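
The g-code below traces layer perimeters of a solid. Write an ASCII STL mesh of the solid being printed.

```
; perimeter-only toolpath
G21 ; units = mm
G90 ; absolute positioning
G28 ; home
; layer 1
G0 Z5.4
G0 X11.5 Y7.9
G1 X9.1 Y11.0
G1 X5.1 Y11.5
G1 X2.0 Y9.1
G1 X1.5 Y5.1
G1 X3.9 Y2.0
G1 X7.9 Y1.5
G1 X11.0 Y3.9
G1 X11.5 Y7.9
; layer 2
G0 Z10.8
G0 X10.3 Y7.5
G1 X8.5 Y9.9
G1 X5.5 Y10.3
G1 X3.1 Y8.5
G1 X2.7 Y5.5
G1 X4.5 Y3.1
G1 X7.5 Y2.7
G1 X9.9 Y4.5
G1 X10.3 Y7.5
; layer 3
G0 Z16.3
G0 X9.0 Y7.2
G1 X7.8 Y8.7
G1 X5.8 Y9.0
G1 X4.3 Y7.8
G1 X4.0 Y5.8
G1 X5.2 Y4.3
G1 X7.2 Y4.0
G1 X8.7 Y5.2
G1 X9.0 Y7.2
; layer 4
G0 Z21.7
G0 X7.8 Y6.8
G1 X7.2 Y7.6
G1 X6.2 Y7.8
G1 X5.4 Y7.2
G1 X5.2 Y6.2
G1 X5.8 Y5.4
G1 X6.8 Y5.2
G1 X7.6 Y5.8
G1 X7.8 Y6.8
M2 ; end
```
solid part
  facet normal 0.0000 0.0000 -1.0000
    outer loop
      vertex 4.8 12.8 0.0
      vertex 9.8 12.1 0.0
      vertex 12.8 8.2 0.0
    endloop
  endfacet
  facet normal 0.0000 0.0000 -1.0000
    outer loop
      vertex 0.9 9.8 0.0
      vertex 4.8 12.8 0.0
      vertex 12.8 8.2 0.0
    endloop
  endfacet
  facet normal 0.0000 0.0000 -1.0000
    outer loop
      vertex 0.2 4.8 0.0
      vertex 0.9 9.8 0.0
      vertex 12.8 8.2 0.0
    endloop
  endfacet
  facet normal 0.0000 0.0000 -1.0000
    outer loop
      vertex 3.2 0.9 0.0
      vertex 0.2 4.8 0.0
      vertex 12.8 8.2 0.0
    endloop
  endfacet
  facet normal 0.0000 0.0000 -1.0000
    outer loop
      vertex 8.2 0.2 0.0
      vertex 3.2 0.9 0.0
      vertex 12.8 8.2 0.0
    endloop
  endfacet
  facet normal 0.0000 0.0000 -1.0000
    outer loop
      vertex 12.1 3.2 0.0
      vertex 8.2 0.2 0.0
      vertex 12.8 8.2 0.0
    endloop
  endfacet
  facet normal 0.7737 0.5952 0.2172
    outer loop
      vertex 12.8 8.2 0.0
      vertex 9.8 12.1 0.0
      vertex 6.5 6.5 27.1
    endloop
  endfacet
  facet normal 0.1354 0.9669 0.2163
    outer loop
      vertex 9.8 12.1 0.0
      vertex 4.8 12.8 0.0
      vertex 6.5 6.5 27.1
    endloop
  endfacet
  facet normal -0.5952 0.7737 0.2172
    outer loop
      vertex 4.8 12.8 0.0
      vertex 0.9 9.8 0.0
      vertex 6.5 6.5 27.1
    endloop
  endfacet
  facet normal -0.9669 0.1354 0.2163
    outer loop
      vertex 0.9 9.8 0.0
      vertex 0.2 4.8 0.0
      vertex 6.5 6.5 27.1
    endloop
  endfacet
  facet normal -0.7737 -0.5952 0.2172
    outer loop
      vertex 0.2 4.8 0.0
      vertex 3.2 0.9 0.0
      vertex 6.5 6.5 27.1
    endloop
  endfacet
  facet normal -0.1354 -0.9669 0.2163
    outer loop
      vertex 3.2 0.9 0.0
      vertex 8.2 0.2 0.0
      vertex 6.5 6.5 27.1
    endloop
  endfacet
  facet normal 0.5952 -0.7737 0.2172
    outer loop
      vertex 8.2 0.2 0.0
      vertex 12.1 3.2 0.0
      vertex 6.5 6.5 27.1
    endloop
  endfacet
  facet normal 0.9669 -0.1354 0.2163
    outer loop
      vertex 12.1 3.2 0.0
      vertex 12.8 8.2 0.0
      vertex 6.5 6.5 27.1
    endloop
  endfacet
endsolid part

The G0 Z moves step by Δz≈5.4 mm. The G1 loops shrink linearly with z, so the solid tapers from its base footprint up to z≈27.1. Closing with a flat bottom cap and the tapered top and triangulating gives 14 facets — a regular 8-sided pyramid, base circumscribed radius ≈ 6.5 mm, apex at z ≈ 27.1 mm.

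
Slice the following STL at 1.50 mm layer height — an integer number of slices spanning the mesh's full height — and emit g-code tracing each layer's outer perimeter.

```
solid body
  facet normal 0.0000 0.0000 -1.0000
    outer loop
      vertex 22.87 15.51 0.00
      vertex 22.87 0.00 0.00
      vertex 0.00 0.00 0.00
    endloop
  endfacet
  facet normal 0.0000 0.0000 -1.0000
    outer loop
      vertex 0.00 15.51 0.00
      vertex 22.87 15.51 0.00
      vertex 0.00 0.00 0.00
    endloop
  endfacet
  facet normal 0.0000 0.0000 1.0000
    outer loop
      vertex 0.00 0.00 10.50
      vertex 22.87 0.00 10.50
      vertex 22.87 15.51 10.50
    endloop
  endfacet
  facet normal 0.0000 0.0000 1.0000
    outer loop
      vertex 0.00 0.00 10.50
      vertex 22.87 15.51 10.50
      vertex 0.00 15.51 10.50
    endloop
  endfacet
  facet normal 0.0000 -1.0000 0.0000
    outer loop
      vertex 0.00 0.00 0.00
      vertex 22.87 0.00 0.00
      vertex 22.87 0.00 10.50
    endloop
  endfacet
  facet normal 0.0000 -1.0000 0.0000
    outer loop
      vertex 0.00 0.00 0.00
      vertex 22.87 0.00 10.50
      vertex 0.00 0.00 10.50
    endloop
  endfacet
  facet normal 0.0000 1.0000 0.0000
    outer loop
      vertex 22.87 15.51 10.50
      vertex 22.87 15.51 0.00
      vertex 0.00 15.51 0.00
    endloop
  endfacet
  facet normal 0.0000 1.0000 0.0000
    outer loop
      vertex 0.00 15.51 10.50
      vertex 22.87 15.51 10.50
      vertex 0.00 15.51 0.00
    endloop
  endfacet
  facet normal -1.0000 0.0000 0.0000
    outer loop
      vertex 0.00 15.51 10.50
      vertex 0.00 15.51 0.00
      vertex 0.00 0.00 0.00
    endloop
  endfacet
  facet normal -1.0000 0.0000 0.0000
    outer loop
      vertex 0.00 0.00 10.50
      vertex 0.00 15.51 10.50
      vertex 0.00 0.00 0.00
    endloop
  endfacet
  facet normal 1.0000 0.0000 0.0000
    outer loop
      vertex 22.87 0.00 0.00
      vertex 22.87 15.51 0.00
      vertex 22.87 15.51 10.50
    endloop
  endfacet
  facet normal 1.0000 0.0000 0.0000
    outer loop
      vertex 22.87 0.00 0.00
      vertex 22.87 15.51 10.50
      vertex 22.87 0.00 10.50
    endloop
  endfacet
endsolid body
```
; perimeter-only toolpath
G21 ; units = mm
G90 ; absolute positioning
G28 ; home
; layer 1
G0 Z1.50
G0 X0.00 Y0.00
G1 X22.87 Y0.00
G1 X22.87 Y15.51
G1 X0.00 Y15.51
G1 X0.00 Y0.00
; layer 2
G0 Z3.00
G0 X0.00 Y0.00
G1 X22.87 Y0.00
G1 X22.87 Y15.51
G1 X0.00 Y15.51
G1 X0.00 Y0.00
; layer 3
G0 Z4.50
G0 X0.00 Y0.00
G1 X22.87 Y0.00
G1 X22.87 Y15.51
G1 X0.00 Y15.51
G1 X0.00 Y0.00
; layer 4
G0 Z6.00
G0 X0.00 Y0.00
G1 X22.87 Y0.00
G1 X22.87 Y15.51
G1 X0.00 Y15.51
G1 X0.00 Y0.00
; layer 5
G0 Z7.50
G0 X0.00 Y0.00
G1 X22.87 Y0.00
G1 X22.87 Y15.51
G1 X0.00 Y15.51
G1 X0.00 Y0.00
; layer 6
G0 Z9.00
G0 X0.00 Y0.00
G1 X22.87 Y0.00
G1 X22.87 Y15.51
G1 X0.00 Y15.51
G1 X0.00 Y0.00
; layer 7
G0 Z10.50
G0 X0.00 Y0.00
G1 X22.87 Y0.00
G1 X22.87 Y15.51
G1 X0.00 Y15.51
G1 X0.00 Y0.00
M2 ; end

The solid is a rectangular box, roughly 22.9 × 15.5 mm footprint and 10.5 mm tall. Slicing at Δz = 1.50 mm — 7 equal slices spanning the solid's height, so layer i sits at z = i·h/7 — gives 7 non-empty perimeters. Each is a 4-segment closed polygon; G0 lifts to the layer z and rapids to the start vertex, then G1 traces the edges.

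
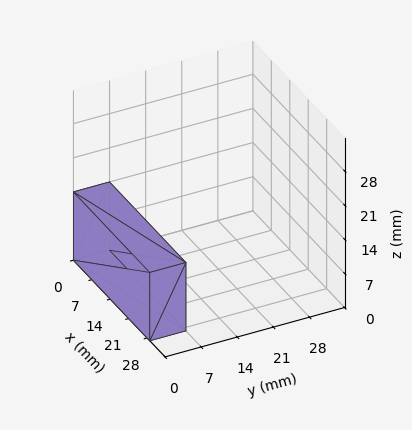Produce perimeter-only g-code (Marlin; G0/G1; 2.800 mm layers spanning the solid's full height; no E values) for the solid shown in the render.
Reading the render: the shape is a rectangular box, roughly 29 × 7 mm footprint and 14 mm tall (dimensions read to the nearest mm from the axis ticks). For the g-code, the solid's height is divided into equal slices at the stated Δz and each level perimeter traced with G1 moves after a G0 lift.

; perimeter-only toolpath
G21 ; units = mm
G90 ; absolute positioning
G28 ; home
; layer 1
G0 Z2.800
G0 X0.000 Y0.000
G1 X29.000 Y0.000
G1 X29.000 Y7.000
G1 X0.000 Y7.000
G1 X0.000 Y0.000
; layer 2
G0 Z5.600
G0 X0.000 Y0.000
G1 X29.000 Y0.000
G1 X29.000 Y7.000
G1 X0.000 Y7.000
G1 X0.000 Y0.000
; layer 3
G0 Z8.400
G0 X0.000 Y0.000
G1 X29.000 Y0.000
G1 X29.000 Y7.000
G1 X0.000 Y7.000
G1 X0.000 Y0.000
; layer 4
G0 Z11.200
G0 X0.000 Y0.000
G1 X29.000 Y0.000
G1 X29.000 Y7.000
G1 X0.000 Y7.000
G1 X0.000 Y0.000
; layer 5
G0 Z14.000
G0 X0.000 Y0.000
G1 X29.000 Y0.000
G1 X29.000 Y7.000
G1 X0.000 Y7.000
G1 X0.000 Y0.000
M2 ; end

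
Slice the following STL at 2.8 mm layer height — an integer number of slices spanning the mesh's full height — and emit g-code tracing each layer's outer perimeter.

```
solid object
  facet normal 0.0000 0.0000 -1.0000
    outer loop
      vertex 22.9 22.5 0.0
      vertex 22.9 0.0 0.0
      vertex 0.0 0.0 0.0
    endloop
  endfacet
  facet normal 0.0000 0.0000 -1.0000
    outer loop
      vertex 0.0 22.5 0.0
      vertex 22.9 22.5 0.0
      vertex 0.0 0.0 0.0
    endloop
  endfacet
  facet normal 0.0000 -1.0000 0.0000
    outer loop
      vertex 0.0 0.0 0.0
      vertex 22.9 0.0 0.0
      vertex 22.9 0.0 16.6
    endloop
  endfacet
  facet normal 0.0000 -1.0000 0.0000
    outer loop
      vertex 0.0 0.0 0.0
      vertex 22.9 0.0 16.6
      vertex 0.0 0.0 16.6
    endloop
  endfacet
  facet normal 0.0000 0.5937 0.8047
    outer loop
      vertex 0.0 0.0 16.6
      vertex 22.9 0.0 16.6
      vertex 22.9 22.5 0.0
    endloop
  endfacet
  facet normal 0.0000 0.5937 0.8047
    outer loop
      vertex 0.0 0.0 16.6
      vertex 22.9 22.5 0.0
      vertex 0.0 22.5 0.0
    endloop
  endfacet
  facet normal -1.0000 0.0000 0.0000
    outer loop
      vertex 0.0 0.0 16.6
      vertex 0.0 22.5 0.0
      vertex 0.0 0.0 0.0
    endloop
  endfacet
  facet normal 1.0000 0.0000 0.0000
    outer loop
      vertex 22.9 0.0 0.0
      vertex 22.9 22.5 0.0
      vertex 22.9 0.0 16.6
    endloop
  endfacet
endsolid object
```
; perimeter-only toolpath
G21 ; units = mm
G90 ; absolute positioning
G28 ; home
; layer 1
G0 Z2.8
G0 X0.0 Y0.0
G1 X22.9 Y0.0
G1 X22.9 Y18.8
G1 X0.0 Y18.8
G1 X0.0 Y0.0
; layer 2
G0 Z5.5
G0 X0.0 Y0.0
G1 X22.9 Y0.0
G1 X22.9 Y15.0
G1 X0.0 Y15.0
G1 X0.0 Y0.0
; layer 3
G0 Z8.3
G0 X0.0 Y0.0
G1 X22.9 Y0.0
G1 X22.9 Y11.2
G1 X0.0 Y11.2
G1 X0.0 Y0.0
; layer 4
G0 Z11.1
G0 X0.0 Y0.0
G1 X22.9 Y0.0
G1 X22.9 Y7.5
G1 X0.0 Y7.5
G1 X0.0 Y0.0
; layer 5
G0 Z13.8
G0 X0.0 Y0.0
G1 X22.9 Y0.0
G1 X22.9 Y3.7
G1 X0.0 Y3.7
G1 X0.0 Y0.0
M2 ; end

The solid is a wedge (ramp): 22.9 × 22.5 mm base, rising to 16.6 mm along the y=0 edge and sloping linearly to z=0 at y=22.5. Slicing at Δz = 2.8 mm — 6 equal slices spanning the solid's height, so layer i sits at z = i·h/6 — gives 5 non-empty perimeters. Each is a 4-segment closed polygon; G0 lifts to the layer z and rapids to the start vertex, then G1 traces the edges. The cross-section shrinks linearly with z (the slice at the apex is degenerate and omitted).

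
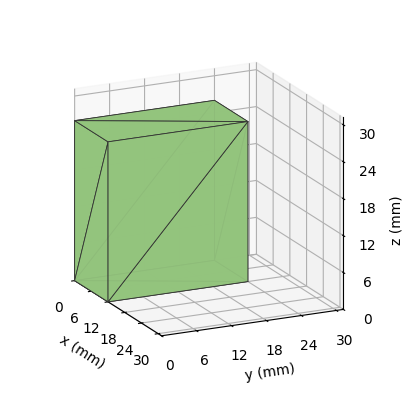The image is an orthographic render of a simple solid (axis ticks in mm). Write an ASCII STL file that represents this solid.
Reading the render: the shape is a rectangular box, roughly 12 × 24 mm footprint and 26 mm tall (dimensions read to the nearest mm from the axis ticks). For the STL, each face is triangulated and given an outward normal.

solid part
  facet normal 0.0000 0.0000 -1.0000
    outer loop
      vertex 12.000 24.000 0.000
      vertex 12.000 0.000 0.000
      vertex 0.000 0.000 0.000
    endloop
  endfacet
  facet normal 0.0000 0.0000 -1.0000
    outer loop
      vertex 0.000 24.000 0.000
      vertex 12.000 24.000 0.000
      vertex 0.000 0.000 0.000
    endloop
  endfacet
  facet normal 0.0000 0.0000 1.0000
    outer loop
      vertex 0.000 0.000 26.000
      vertex 12.000 0.000 26.000
      vertex 12.000 24.000 26.000
    endloop
  endfacet
  facet normal 0.0000 0.0000 1.0000
    outer loop
      vertex 0.000 0.000 26.000
      vertex 12.000 24.000 26.000
      vertex 0.000 24.000 26.000
    endloop
  endfacet
  facet normal 0.0000 -1.0000 0.0000
    outer loop
      vertex 0.000 0.000 0.000
      vertex 12.000 0.000 0.000
      vertex 12.000 0.000 26.000
    endloop
  endfacet
  facet normal 0.0000 -1.0000 0.0000
    outer loop
      vertex 0.000 0.000 0.000
      vertex 12.000 0.000 26.000
      vertex 0.000 0.000 26.000
    endloop
  endfacet
  facet normal 0.0000 1.0000 0.0000
    outer loop
      vertex 12.000 24.000 26.000
      vertex 12.000 24.000 0.000
      vertex 0.000 24.000 0.000
    endloop
  endfacet
  facet normal 0.0000 1.0000 0.0000
    outer loop
      vertex 0.000 24.000 26.000
      vertex 12.000 24.000 26.000
      vertex 0.000 24.000 0.000
    endloop
  endfacet
  facet normal -1.0000 0.0000 0.0000
    outer loop
      vertex 0.000 24.000 26.000
      vertex 0.000 24.000 0.000
      vertex 0.000 0.000 0.000
    endloop
  endfacet
  facet normal -1.0000 0.0000 0.0000
    outer loop
      vertex 0.000 0.000 26.000
      vertex 0.000 24.000 26.000
      vertex 0.000 0.000 0.000
    endloop
  endfacet
  facet normal 1.0000 0.0000 0.0000
    outer loop
      vertex 12.000 0.000 0.000
      vertex 12.000 24.000 0.000
      vertex 12.000 24.000 26.000
    endloop
  endfacet
  facet normal 1.0000 0.0000 0.0000
    outer loop
      vertex 12.000 0.000 0.000
      vertex 12.000 24.000 26.000
      vertex 12.000 0.000 26.000
    endloop
  endfacet
endsolid part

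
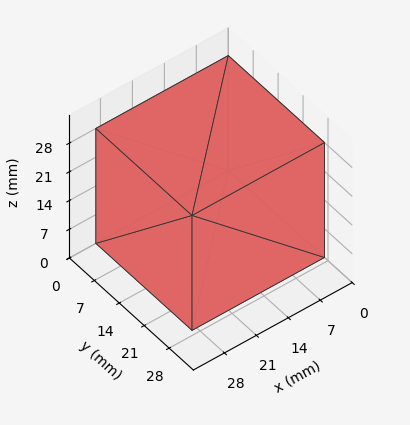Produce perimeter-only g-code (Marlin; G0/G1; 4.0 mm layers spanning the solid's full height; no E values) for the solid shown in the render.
Reading the render: the shape is a rectangular box, roughly 29 × 27 mm footprint and 28 mm tall (dimensions read to the nearest mm from the axis ticks). For the g-code, the solid's height is divided into equal slices at the stated Δz and each level perimeter traced with G1 moves after a G0 lift.

; perimeter-only toolpath
G21 ; units = mm
G90 ; absolute positioning
G28 ; home
; layer 1
G0 Z4.0
G0 X0.0 Y0.0
G1 X29.0 Y0.0
G1 X29.0 Y27.0
G1 X0.0 Y27.0
G1 X0.0 Y0.0
; layer 2
G0 Z8.0
G0 X0.0 Y0.0
G1 X29.0 Y0.0
G1 X29.0 Y27.0
G1 X0.0 Y27.0
G1 X0.0 Y0.0
; layer 3
G0 Z12.0
G0 X0.0 Y0.0
G1 X29.0 Y0.0
G1 X29.0 Y27.0
G1 X0.0 Y27.0
G1 X0.0 Y0.0
; layer 4
G0 Z16.0
G0 X0.0 Y0.0
G1 X29.0 Y0.0
G1 X29.0 Y27.0
G1 X0.0 Y27.0
G1 X0.0 Y0.0
; layer 5
G0 Z20.0
G0 X0.0 Y0.0
G1 X29.0 Y0.0
G1 X29.0 Y27.0
G1 X0.0 Y27.0
G1 X0.0 Y0.0
; layer 6
G0 Z24.0
G0 X0.0 Y0.0
G1 X29.0 Y0.0
G1 X29.0 Y27.0
G1 X0.0 Y27.0
G1 X0.0 Y0.0
; layer 7
G0 Z28.0
G0 X0.0 Y0.0
G1 X29.0 Y0.0
G1 X29.0 Y27.0
G1 X0.0 Y27.0
G1 X0.0 Y0.0
M2 ; end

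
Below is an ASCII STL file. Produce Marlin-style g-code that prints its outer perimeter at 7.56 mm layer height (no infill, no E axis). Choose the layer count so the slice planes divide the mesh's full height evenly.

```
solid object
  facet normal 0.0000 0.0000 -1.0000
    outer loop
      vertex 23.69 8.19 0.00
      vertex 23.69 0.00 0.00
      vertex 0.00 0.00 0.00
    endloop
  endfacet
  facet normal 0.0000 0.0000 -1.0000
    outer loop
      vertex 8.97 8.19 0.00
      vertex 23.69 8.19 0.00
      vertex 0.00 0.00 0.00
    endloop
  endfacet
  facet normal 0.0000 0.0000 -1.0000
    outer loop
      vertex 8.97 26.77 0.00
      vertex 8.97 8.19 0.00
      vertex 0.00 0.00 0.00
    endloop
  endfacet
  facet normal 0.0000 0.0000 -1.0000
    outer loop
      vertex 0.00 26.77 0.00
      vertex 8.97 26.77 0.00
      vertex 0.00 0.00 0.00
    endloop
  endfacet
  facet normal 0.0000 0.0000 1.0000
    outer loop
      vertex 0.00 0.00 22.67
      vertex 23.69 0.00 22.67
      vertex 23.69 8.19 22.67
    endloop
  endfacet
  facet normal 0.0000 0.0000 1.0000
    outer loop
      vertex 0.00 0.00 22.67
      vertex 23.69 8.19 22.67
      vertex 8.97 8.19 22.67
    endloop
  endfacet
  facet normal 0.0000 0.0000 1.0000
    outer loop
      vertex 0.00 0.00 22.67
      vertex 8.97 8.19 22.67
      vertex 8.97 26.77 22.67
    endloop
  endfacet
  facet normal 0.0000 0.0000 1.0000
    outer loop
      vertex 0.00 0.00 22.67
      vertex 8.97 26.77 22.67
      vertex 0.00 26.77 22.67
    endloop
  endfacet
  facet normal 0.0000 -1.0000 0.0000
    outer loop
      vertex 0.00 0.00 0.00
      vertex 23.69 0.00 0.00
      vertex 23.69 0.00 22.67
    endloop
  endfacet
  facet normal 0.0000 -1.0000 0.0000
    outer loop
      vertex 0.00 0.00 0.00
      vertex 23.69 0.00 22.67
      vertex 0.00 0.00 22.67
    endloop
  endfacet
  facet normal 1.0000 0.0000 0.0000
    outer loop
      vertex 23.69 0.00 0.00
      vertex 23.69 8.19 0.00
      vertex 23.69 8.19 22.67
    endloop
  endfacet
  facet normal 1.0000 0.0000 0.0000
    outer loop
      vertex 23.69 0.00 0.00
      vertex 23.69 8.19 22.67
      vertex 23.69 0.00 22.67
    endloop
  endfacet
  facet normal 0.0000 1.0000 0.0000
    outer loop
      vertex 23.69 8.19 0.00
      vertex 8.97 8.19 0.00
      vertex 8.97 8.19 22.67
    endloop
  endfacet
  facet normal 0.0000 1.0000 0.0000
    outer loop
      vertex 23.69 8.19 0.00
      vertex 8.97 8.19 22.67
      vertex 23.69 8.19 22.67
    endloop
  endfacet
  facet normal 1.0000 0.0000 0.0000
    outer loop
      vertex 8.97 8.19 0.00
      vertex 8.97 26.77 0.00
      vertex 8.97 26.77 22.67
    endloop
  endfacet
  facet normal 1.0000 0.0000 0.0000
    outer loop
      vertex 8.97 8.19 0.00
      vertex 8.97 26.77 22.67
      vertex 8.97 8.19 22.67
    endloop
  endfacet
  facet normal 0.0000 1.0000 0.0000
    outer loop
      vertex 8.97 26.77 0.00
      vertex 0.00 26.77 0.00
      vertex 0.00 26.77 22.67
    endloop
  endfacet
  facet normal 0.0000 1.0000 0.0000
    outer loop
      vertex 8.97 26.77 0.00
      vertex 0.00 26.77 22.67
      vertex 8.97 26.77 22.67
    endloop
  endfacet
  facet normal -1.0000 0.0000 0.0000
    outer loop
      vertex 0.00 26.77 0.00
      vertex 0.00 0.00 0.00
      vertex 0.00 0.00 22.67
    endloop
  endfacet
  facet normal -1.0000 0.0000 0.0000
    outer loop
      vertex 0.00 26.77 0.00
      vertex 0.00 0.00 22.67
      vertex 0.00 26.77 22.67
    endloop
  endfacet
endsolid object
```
; perimeter-only toolpath
G21 ; units = mm
G90 ; absolute positioning
G28 ; home
; layer 1
G0 Z7.56
G0 X0.00 Y0.00
G1 X23.69 Y0.00
G1 X23.69 Y8.19
G1 X8.97 Y8.19
G1 X8.97 Y26.77
G1 X0.00 Y26.77
G1 X0.00 Y0.00
; layer 2
G0 Z15.11
G0 X0.00 Y0.00
G1 X23.69 Y0.00
G1 X23.69 Y8.19
G1 X8.97 Y8.19
G1 X8.97 Y26.77
G1 X0.00 Y26.77
G1 X0.00 Y0.00
; layer 3
G0 Z22.67
G0 X0.00 Y0.00
G1 X23.69 Y0.00
G1 X23.69 Y8.19
G1 X8.97 Y8.19
G1 X8.97 Y26.77
G1 X0.00 Y26.77
G1 X0.00 Y0.00
M2 ; end

The solid is an L-shaped prism: outer 23.7 × 26.8 mm, arm thicknesses ≈ 8.19 mm (horizontal) and 8.97 mm (vertical), extruded 22.7 mm in z. Slicing at Δz = 7.56 mm — 3 equal slices spanning the solid's height, so layer i sits at z = i·h/3 — gives 3 non-empty perimeters. Each is a 6-segment closed polygon; G0 lifts to the layer z and rapids to the start vertex, then G1 traces the edges.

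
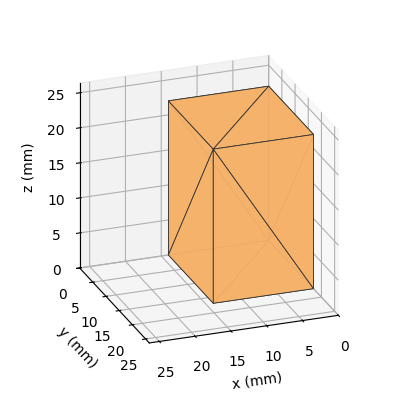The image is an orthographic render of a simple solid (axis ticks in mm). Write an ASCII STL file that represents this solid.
Reading the render: the shape is a rectangular box, roughly 14 × 17 mm footprint and 22 mm tall (dimensions read to the nearest mm from the axis ticks). For the STL, each face is triangulated and given an outward normal.

solid part
  facet normal 0.0000 0.0000 -1.0000
    outer loop
      vertex 14.000 17.000 0.000
      vertex 14.000 0.000 0.000
      vertex 0.000 0.000 0.000
    endloop
  endfacet
  facet normal 0.0000 0.0000 -1.0000
    outer loop
      vertex 0.000 17.000 0.000
      vertex 14.000 17.000 0.000
      vertex 0.000 0.000 0.000
    endloop
  endfacet
  facet normal 0.0000 0.0000 1.0000
    outer loop
      vertex 0.000 0.000 22.000
      vertex 14.000 0.000 22.000
      vertex 14.000 17.000 22.000
    endloop
  endfacet
  facet normal 0.0000 0.0000 1.0000
    outer loop
      vertex 0.000 0.000 22.000
      vertex 14.000 17.000 22.000
      vertex 0.000 17.000 22.000
    endloop
  endfacet
  facet normal 0.0000 -1.0000 0.0000
    outer loop
      vertex 0.000 0.000 0.000
      vertex 14.000 0.000 0.000
      vertex 14.000 0.000 22.000
    endloop
  endfacet
  facet normal 0.0000 -1.0000 0.0000
    outer loop
      vertex 0.000 0.000 0.000
      vertex 14.000 0.000 22.000
      vertex 0.000 0.000 22.000
    endloop
  endfacet
  facet normal 0.0000 1.0000 0.0000
    outer loop
      vertex 14.000 17.000 22.000
      vertex 14.000 17.000 0.000
      vertex 0.000 17.000 0.000
    endloop
  endfacet
  facet normal 0.0000 1.0000 0.0000
    outer loop
      vertex 0.000 17.000 22.000
      vertex 14.000 17.000 22.000
      vertex 0.000 17.000 0.000
    endloop
  endfacet
  facet normal -1.0000 0.0000 0.0000
    outer loop
      vertex 0.000 17.000 22.000
      vertex 0.000 17.000 0.000
      vertex 0.000 0.000 0.000
    endloop
  endfacet
  facet normal -1.0000 0.0000 0.0000
    outer loop
      vertex 0.000 0.000 22.000
      vertex 0.000 17.000 22.000
      vertex 0.000 0.000 0.000
    endloop
  endfacet
  facet normal 1.0000 0.0000 0.0000
    outer loop
      vertex 14.000 0.000 0.000
      vertex 14.000 17.000 0.000
      vertex 14.000 17.000 22.000
    endloop
  endfacet
  facet normal 1.0000 0.0000 0.0000
    outer loop
      vertex 14.000 0.000 0.000
      vertex 14.000 17.000 22.000
      vertex 14.000 0.000 22.000
    endloop
  endfacet
endsolid part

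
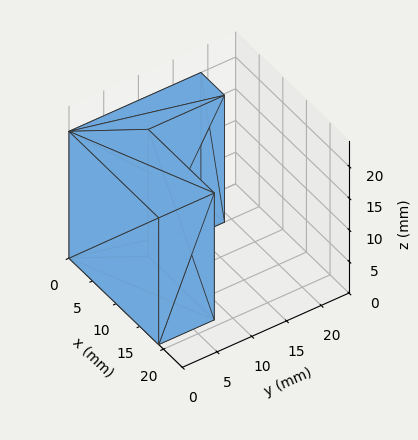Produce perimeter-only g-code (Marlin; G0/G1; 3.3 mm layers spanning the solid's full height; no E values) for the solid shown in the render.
Reading the render: the shape is an L-shaped prism: outer 19 × 19 mm, arm thicknesses ≈ 8 mm (horizontal) and 5 mm (vertical), extruded 20 mm in z (dimensions read to the nearest mm from the axis ticks). For the g-code, the solid's height is divided into equal slices at the stated Δz and each level perimeter traced with G1 moves after a G0 lift.

; perimeter-only toolpath
G21 ; units = mm
G90 ; absolute positioning
G28 ; home
; layer 1
G0 Z3.3
G0 X0.0 Y0.0
G1 X19.0 Y0.0
G1 X19.0 Y8.0
G1 X5.0 Y8.0
G1 X5.0 Y19.0
G1 X0.0 Y19.0
G1 X0.0 Y0.0
; layer 2
G0 Z6.7
G0 X0.0 Y0.0
G1 X19.0 Y0.0
G1 X19.0 Y8.0
G1 X5.0 Y8.0
G1 X5.0 Y19.0
G1 X0.0 Y19.0
G1 X0.0 Y0.0
; layer 3
G0 Z10.0
G0 X0.0 Y0.0
G1 X19.0 Y0.0
G1 X19.0 Y8.0
G1 X5.0 Y8.0
G1 X5.0 Y19.0
G1 X0.0 Y19.0
G1 X0.0 Y0.0
; layer 4
G0 Z13.3
G0 X0.0 Y0.0
G1 X19.0 Y0.0
G1 X19.0 Y8.0
G1 X5.0 Y8.0
G1 X5.0 Y19.0
G1 X0.0 Y19.0
G1 X0.0 Y0.0
; layer 5
G0 Z16.7
G0 X0.0 Y0.0
G1 X19.0 Y0.0
G1 X19.0 Y8.0
G1 X5.0 Y8.0
G1 X5.0 Y19.0
G1 X0.0 Y19.0
G1 X0.0 Y0.0
; layer 6
G0 Z20.0
G0 X0.0 Y0.0
G1 X19.0 Y0.0
G1 X19.0 Y8.0
G1 X5.0 Y8.0
G1 X5.0 Y19.0
G1 X0.0 Y19.0
G1 X0.0 Y0.0
M2 ; end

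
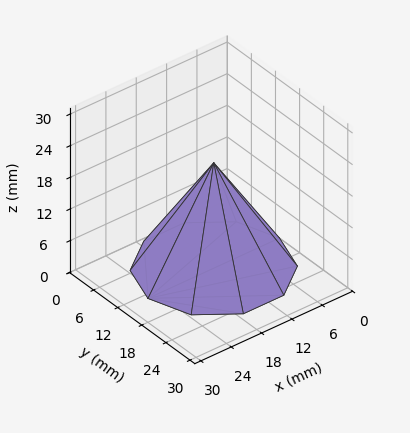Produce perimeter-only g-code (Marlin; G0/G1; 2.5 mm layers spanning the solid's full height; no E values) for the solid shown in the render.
Reading the render: the shape is a regular 10-sided pyramid, base circumscribed radius ≈ 13 mm, apex at z ≈ 20 mm (dimensions read to the nearest mm from the axis ticks). For the g-code, the solid's height is divided into equal slices at the stated Δz and each level perimeter traced with G1 moves after a G0 lift.

; perimeter-only toolpath
G21 ; units = mm
G90 ; absolute positioning
G28 ; home
; layer 1
G0 Z2.5
G0 X24.4 Y13.0
G1 X22.2 Y19.7
G1 X16.5 Y23.8
G1 X9.5 Y23.8
G1 X3.8 Y19.7
G1 X1.6 Y13.0
G1 X3.8 Y6.4
G1 X9.5 Y2.1
G1 X16.5 Y2.1
G1 X22.2 Y6.4
G1 X24.4 Y13.0
; layer 2
G0 Z5.0
G0 X22.8 Y13.0
G1 X20.9 Y18.7
G1 X16.0 Y22.3
G1 X10.0 Y22.3
G1 X5.1 Y18.7
G1 X3.2 Y13.0
G1 X5.1 Y7.3
G1 X10.0 Y3.7
G1 X16.0 Y3.7
G1 X20.9 Y7.3
G1 X22.8 Y13.0
; layer 3
G0 Z7.5
G0 X21.1 Y13.0
G1 X19.6 Y17.8
G1 X15.5 Y20.8
G1 X10.5 Y20.8
G1 X6.4 Y17.8
G1 X4.9 Y13.0
G1 X6.4 Y8.2
G1 X10.5 Y5.2
G1 X15.5 Y5.2
G1 X19.6 Y8.2
G1 X21.1 Y13.0
; layer 4
G0 Z10.0
G0 X19.5 Y13.0
G1 X18.2 Y16.8
G1 X15.0 Y19.2
G1 X11.0 Y19.2
G1 X7.8 Y16.8
G1 X6.5 Y13.0
G1 X7.8 Y9.2
G1 X11.0 Y6.8
G1 X15.0 Y6.8
G1 X18.2 Y9.2
G1 X19.5 Y13.0
; layer 5
G0 Z12.5
G0 X17.9 Y13.0
G1 X16.9 Y15.9
G1 X14.5 Y17.6
G1 X11.5 Y17.6
G1 X9.1 Y15.9
G1 X8.1 Y13.0
G1 X9.1 Y10.2
G1 X11.5 Y8.3
G1 X14.5 Y8.3
G1 X16.9 Y10.2
G1 X17.9 Y13.0
; layer 6
G0 Z15.0
G0 X16.2 Y13.0
G1 X15.6 Y14.9
G1 X14.0 Y16.1
G1 X12.0 Y16.1
G1 X10.4 Y14.9
G1 X9.8 Y13.0
G1 X10.4 Y11.1
G1 X12.0 Y9.9
G1 X14.0 Y9.9
G1 X15.6 Y11.1
G1 X16.2 Y13.0
; layer 7
G0 Z17.5
G0 X14.6 Y13.0
G1 X14.3 Y13.9
G1 X13.5 Y14.6
G1 X12.5 Y14.6
G1 X11.7 Y13.9
G1 X11.4 Y13.0
G1 X11.7 Y12.1
G1 X12.5 Y11.4
G1 X13.5 Y11.4
G1 X14.3 Y12.1
G1 X14.6 Y13.0
M2 ; end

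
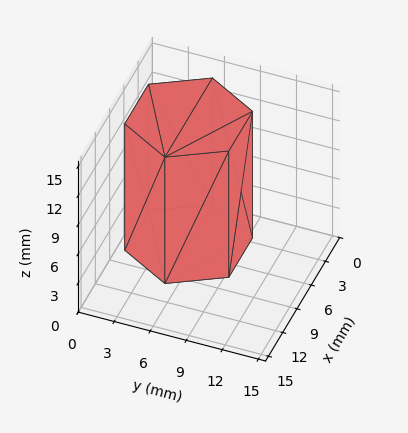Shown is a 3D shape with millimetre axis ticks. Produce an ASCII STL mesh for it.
Reading the render: the shape is a regular 6-sided prism (a cylinder approximated with 6 flat sides), circumscribed radius ≈ 5 mm, height ≈ 13 mm (dimensions read to the nearest mm from the axis ticks). For the STL, each face is triangulated and given an outward normal.

solid part
  facet normal 0.0000 0.0000 -1.0000
    outer loop
      vertex 2.500 9.330 0.000
      vertex 7.500 9.330 0.000
      vertex 10.000 5.000 0.000
    endloop
  endfacet
  facet normal 0.0000 0.0000 -1.0000
    outer loop
      vertex 0.000 5.000 0.000
      vertex 2.500 9.330 0.000
      vertex 10.000 5.000 0.000
    endloop
  endfacet
  facet normal 0.0000 0.0000 -1.0000
    outer loop
      vertex 2.500 0.670 0.000
      vertex 0.000 5.000 0.000
      vertex 10.000 5.000 0.000
    endloop
  endfacet
  facet normal 0.0000 0.0000 -1.0000
    outer loop
      vertex 7.500 0.670 0.000
      vertex 2.500 0.670 0.000
      vertex 10.000 5.000 0.000
    endloop
  endfacet
  facet normal 0.0000 0.0000 1.0000
    outer loop
      vertex 10.000 5.000 13.000
      vertex 7.500 9.330 13.000
      vertex 2.500 9.330 13.000
    endloop
  endfacet
  facet normal 0.0000 0.0000 1.0000
    outer loop
      vertex 10.000 5.000 13.000
      vertex 2.500 9.330 13.000
      vertex 0.000 5.000 13.000
    endloop
  endfacet
  facet normal 0.0000 0.0000 1.0000
    outer loop
      vertex 10.000 5.000 13.000
      vertex 0.000 5.000 13.000
      vertex 2.500 0.670 13.000
    endloop
  endfacet
  facet normal 0.0000 0.0000 1.0000
    outer loop
      vertex 10.000 5.000 13.000
      vertex 2.500 0.670 13.000
      vertex 7.500 0.670 13.000
    endloop
  endfacet
  facet normal 0.8660 0.5000 0.0000
    outer loop
      vertex 10.000 5.000 0.000
      vertex 7.500 9.330 0.000
      vertex 7.500 9.330 13.000
    endloop
  endfacet
  facet normal 0.8660 0.5000 0.0000
    outer loop
      vertex 10.000 5.000 0.000
      vertex 7.500 9.330 13.000
      vertex 10.000 5.000 13.000
    endloop
  endfacet
  facet normal 0.0000 1.0000 0.0000
    outer loop
      vertex 7.500 9.330 0.000
      vertex 2.500 9.330 0.000
      vertex 2.500 9.330 13.000
    endloop
  endfacet
  facet normal 0.0000 1.0000 0.0000
    outer loop
      vertex 7.500 9.330 0.000
      vertex 2.500 9.330 13.000
      vertex 7.500 9.330 13.000
    endloop
  endfacet
  facet normal -0.8660 0.5000 0.0000
    outer loop
      vertex 2.500 9.330 0.000
      vertex 0.000 5.000 0.000
      vertex 0.000 5.000 13.000
    endloop
  endfacet
  facet normal -0.8660 0.5000 0.0000
    outer loop
      vertex 2.500 9.330 0.000
      vertex 0.000 5.000 13.000
      vertex 2.500 9.330 13.000
    endloop
  endfacet
  facet normal -0.8660 -0.5000 0.0000
    outer loop
      vertex 0.000 5.000 0.000
      vertex 2.500 0.670 0.000
      vertex 2.500 0.670 13.000
    endloop
  endfacet
  facet normal -0.8660 -0.5000 0.0000
    outer loop
      vertex 0.000 5.000 0.000
      vertex 2.500 0.670 13.000
      vertex 0.000 5.000 13.000
    endloop
  endfacet
  facet normal 0.0000 -1.0000 0.0000
    outer loop
      vertex 2.500 0.670 0.000
      vertex 7.500 0.670 0.000
      vertex 7.500 0.670 13.000
    endloop
  endfacet
  facet normal 0.0000 -1.0000 0.0000
    outer loop
      vertex 2.500 0.670 0.000
      vertex 7.500 0.670 13.000
      vertex 2.500 0.670 13.000
    endloop
  endfacet
  facet normal 0.8660 -0.5000 0.0000
    outer loop
      vertex 7.500 0.670 0.000
      vertex 10.000 5.000 0.000
      vertex 10.000 5.000 13.000
    endloop
  endfacet
  facet normal 0.8660 -0.5000 0.0000
    outer loop
      vertex 7.500 0.670 0.000
      vertex 10.000 5.000 13.000
      vertex 7.500 0.670 13.000
    endloop
  endfacet
endsolid part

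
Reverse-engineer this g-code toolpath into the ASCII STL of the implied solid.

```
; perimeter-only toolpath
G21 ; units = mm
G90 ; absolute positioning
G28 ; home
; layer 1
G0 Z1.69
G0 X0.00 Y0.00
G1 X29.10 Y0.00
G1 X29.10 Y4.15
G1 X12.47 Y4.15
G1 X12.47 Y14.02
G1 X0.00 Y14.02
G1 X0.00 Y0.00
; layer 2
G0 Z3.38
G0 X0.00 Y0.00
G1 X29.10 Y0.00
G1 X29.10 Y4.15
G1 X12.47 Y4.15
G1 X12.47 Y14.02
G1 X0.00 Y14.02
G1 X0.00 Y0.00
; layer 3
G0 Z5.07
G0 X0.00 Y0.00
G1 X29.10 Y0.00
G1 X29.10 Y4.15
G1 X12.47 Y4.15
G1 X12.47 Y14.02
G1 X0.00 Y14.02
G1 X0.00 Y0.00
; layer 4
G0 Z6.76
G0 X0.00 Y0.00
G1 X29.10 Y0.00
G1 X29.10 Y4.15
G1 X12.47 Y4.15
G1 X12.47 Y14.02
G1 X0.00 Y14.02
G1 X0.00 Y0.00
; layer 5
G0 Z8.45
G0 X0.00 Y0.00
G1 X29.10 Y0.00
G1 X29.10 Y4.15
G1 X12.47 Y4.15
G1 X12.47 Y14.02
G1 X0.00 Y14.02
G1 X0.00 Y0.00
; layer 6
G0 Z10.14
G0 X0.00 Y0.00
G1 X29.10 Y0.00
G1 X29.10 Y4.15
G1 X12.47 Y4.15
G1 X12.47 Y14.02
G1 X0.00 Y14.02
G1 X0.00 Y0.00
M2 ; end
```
solid part
  facet normal 0.0000 0.0000 -1.0000
    outer loop
      vertex 29.10 4.15 0.00
      vertex 29.10 0.00 0.00
      vertex 0.00 0.00 0.00
    endloop
  endfacet
  facet normal 0.0000 0.0000 -1.0000
    outer loop
      vertex 12.47 4.15 0.00
      vertex 29.10 4.15 0.00
      vertex 0.00 0.00 0.00
    endloop
  endfacet
  facet normal 0.0000 0.0000 -1.0000
    outer loop
      vertex 12.47 14.02 0.00
      vertex 12.47 4.15 0.00
      vertex 0.00 0.00 0.00
    endloop
  endfacet
  facet normal 0.0000 0.0000 -1.0000
    outer loop
      vertex 0.00 14.02 0.00
      vertex 12.47 14.02 0.00
      vertex 0.00 0.00 0.00
    endloop
  endfacet
  facet normal 0.0000 0.0000 1.0000
    outer loop
      vertex 0.00 0.00 10.14
      vertex 29.10 0.00 10.14
      vertex 29.10 4.15 10.14
    endloop
  endfacet
  facet normal 0.0000 0.0000 1.0000
    outer loop
      vertex 0.00 0.00 10.14
      vertex 29.10 4.15 10.14
      vertex 12.47 4.15 10.14
    endloop
  endfacet
  facet normal 0.0000 0.0000 1.0000
    outer loop
      vertex 0.00 0.00 10.14
      vertex 12.47 4.15 10.14
      vertex 12.47 14.02 10.14
    endloop
  endfacet
  facet normal 0.0000 0.0000 1.0000
    outer loop
      vertex 0.00 0.00 10.14
      vertex 12.47 14.02 10.14
      vertex 0.00 14.02 10.14
    endloop
  endfacet
  facet normal 0.0000 -1.0000 0.0000
    outer loop
      vertex 0.00 0.00 0.00
      vertex 29.10 0.00 0.00
      vertex 29.10 0.00 10.14
    endloop
  endfacet
  facet normal 0.0000 -1.0000 0.0000
    outer loop
      vertex 0.00 0.00 0.00
      vertex 29.10 0.00 10.14
      vertex 0.00 0.00 10.14
    endloop
  endfacet
  facet normal 1.0000 0.0000 0.0000
    outer loop
      vertex 29.10 0.00 0.00
      vertex 29.10 4.15 0.00
      vertex 29.10 4.15 10.14
    endloop
  endfacet
  facet normal 1.0000 0.0000 0.0000
    outer loop
      vertex 29.10 0.00 0.00
      vertex 29.10 4.15 10.14
      vertex 29.10 0.00 10.14
    endloop
  endfacet
  facet normal 0.0000 1.0000 0.0000
    outer loop
      vertex 29.10 4.15 0.00
      vertex 12.47 4.15 0.00
      vertex 12.47 4.15 10.14
    endloop
  endfacet
  facet normal 0.0000 1.0000 0.0000
    outer loop
      vertex 29.10 4.15 0.00
      vertex 12.47 4.15 10.14
      vertex 29.10 4.15 10.14
    endloop
  endfacet
  facet normal 1.0000 0.0000 0.0000
    outer loop
      vertex 12.47 4.15 0.00
      vertex 12.47 14.02 0.00
      vertex 12.47 14.02 10.14
    endloop
  endfacet
  facet normal 1.0000 0.0000 0.0000
    outer loop
      vertex 12.47 4.15 0.00
      vertex 12.47 14.02 10.14
      vertex 12.47 4.15 10.14
    endloop
  endfacet
  facet normal 0.0000 1.0000 0.0000
    outer loop
      vertex 12.47 14.02 0.00
      vertex 0.00 14.02 0.00
      vertex 0.00 14.02 10.14
    endloop
  endfacet
  facet normal 0.0000 1.0000 0.0000
    outer loop
      vertex 12.47 14.02 0.00
      vertex 0.00 14.02 10.14
      vertex 12.47 14.02 10.14
    endloop
  endfacet
  facet normal -1.0000 0.0000 0.0000
    outer loop
      vertex 0.00 14.02 0.00
      vertex 0.00 0.00 0.00
      vertex 0.00 0.00 10.14
    endloop
  endfacet
  facet normal -1.0000 0.0000 0.0000
    outer loop
      vertex 0.00 14.02 0.00
      vertex 0.00 0.00 10.14
      vertex 0.00 14.02 10.14
    endloop
  endfacet
endsolid part

The G0 Z moves step by Δz≈1.69 mm. Every layer's G1 loop is the same polygon, so the solid is a straight extrusion of it from z=0 to z≈10.1. Closing with flat bottom and top caps and triangulating gives 20 facets — an L-shaped prism: outer 29.1 × 14 mm, arm thicknesses ≈ 4.15 mm (horizontal) and 12.5 mm (vertical), extruded 10.1 mm in z.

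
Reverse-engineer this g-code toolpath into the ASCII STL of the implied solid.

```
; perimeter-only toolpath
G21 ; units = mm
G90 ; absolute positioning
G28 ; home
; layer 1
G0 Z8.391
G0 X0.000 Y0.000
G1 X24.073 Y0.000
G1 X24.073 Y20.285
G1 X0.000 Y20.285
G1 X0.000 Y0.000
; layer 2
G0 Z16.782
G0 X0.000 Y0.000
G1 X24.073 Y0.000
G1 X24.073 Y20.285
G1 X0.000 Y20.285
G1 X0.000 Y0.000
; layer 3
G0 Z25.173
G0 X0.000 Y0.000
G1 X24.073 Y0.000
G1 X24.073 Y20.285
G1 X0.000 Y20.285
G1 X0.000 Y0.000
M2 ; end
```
solid part
  facet normal 0.0000 0.0000 -1.0000
    outer loop
      vertex 24.073 20.285 0.000
      vertex 24.073 0.000 0.000
      vertex 0.000 0.000 0.000
    endloop
  endfacet
  facet normal 0.0000 0.0000 -1.0000
    outer loop
      vertex 0.000 20.285 0.000
      vertex 24.073 20.285 0.000
      vertex 0.000 0.000 0.000
    endloop
  endfacet
  facet normal 0.0000 0.0000 1.0000
    outer loop
      vertex 0.000 0.000 25.173
      vertex 24.073 0.000 25.173
      vertex 24.073 20.285 25.173
    endloop
  endfacet
  facet normal 0.0000 0.0000 1.0000
    outer loop
      vertex 0.000 0.000 25.173
      vertex 24.073 20.285 25.173
      vertex 0.000 20.285 25.173
    endloop
  endfacet
  facet normal 0.0000 -1.0000 0.0000
    outer loop
      vertex 0.000 0.000 0.000
      vertex 24.073 0.000 0.000
      vertex 24.073 0.000 25.173
    endloop
  endfacet
  facet normal 0.0000 -1.0000 0.0000
    outer loop
      vertex 0.000 0.000 0.000
      vertex 24.073 0.000 25.173
      vertex 0.000 0.000 25.173
    endloop
  endfacet
  facet normal 0.0000 1.0000 0.0000
    outer loop
      vertex 24.073 20.285 25.173
      vertex 24.073 20.285 0.000
      vertex 0.000 20.285 0.000
    endloop
  endfacet
  facet normal 0.0000 1.0000 0.0000
    outer loop
      vertex 0.000 20.285 25.173
      vertex 24.073 20.285 25.173
      vertex 0.000 20.285 0.000
    endloop
  endfacet
  facet normal -1.0000 0.0000 0.0000
    outer loop
      vertex 0.000 20.285 25.173
      vertex 0.000 20.285 0.000
      vertex 0.000 0.000 0.000
    endloop
  endfacet
  facet normal -1.0000 0.0000 0.0000
    outer loop
      vertex 0.000 0.000 25.173
      vertex 0.000 20.285 25.173
      vertex 0.000 0.000 0.000
    endloop
  endfacet
  facet normal 1.0000 0.0000 0.0000
    outer loop
      vertex 24.073 0.000 0.000
      vertex 24.073 20.285 0.000
      vertex 24.073 20.285 25.173
    endloop
  endfacet
  facet normal 1.0000 0.0000 0.0000
    outer loop
      vertex 24.073 0.000 0.000
      vertex 24.073 20.285 25.173
      vertex 24.073 0.000 25.173
    endloop
  endfacet
endsolid part

The G0 Z moves step by Δz≈8.391 mm. Every layer's G1 loop is the same polygon, so the solid is a straight extrusion of it from z=0 to z≈25.2. Closing with flat bottom and top caps and triangulating gives 12 facets — a rectangular box, roughly 24.1 × 20.3 mm footprint and 25.2 mm tall.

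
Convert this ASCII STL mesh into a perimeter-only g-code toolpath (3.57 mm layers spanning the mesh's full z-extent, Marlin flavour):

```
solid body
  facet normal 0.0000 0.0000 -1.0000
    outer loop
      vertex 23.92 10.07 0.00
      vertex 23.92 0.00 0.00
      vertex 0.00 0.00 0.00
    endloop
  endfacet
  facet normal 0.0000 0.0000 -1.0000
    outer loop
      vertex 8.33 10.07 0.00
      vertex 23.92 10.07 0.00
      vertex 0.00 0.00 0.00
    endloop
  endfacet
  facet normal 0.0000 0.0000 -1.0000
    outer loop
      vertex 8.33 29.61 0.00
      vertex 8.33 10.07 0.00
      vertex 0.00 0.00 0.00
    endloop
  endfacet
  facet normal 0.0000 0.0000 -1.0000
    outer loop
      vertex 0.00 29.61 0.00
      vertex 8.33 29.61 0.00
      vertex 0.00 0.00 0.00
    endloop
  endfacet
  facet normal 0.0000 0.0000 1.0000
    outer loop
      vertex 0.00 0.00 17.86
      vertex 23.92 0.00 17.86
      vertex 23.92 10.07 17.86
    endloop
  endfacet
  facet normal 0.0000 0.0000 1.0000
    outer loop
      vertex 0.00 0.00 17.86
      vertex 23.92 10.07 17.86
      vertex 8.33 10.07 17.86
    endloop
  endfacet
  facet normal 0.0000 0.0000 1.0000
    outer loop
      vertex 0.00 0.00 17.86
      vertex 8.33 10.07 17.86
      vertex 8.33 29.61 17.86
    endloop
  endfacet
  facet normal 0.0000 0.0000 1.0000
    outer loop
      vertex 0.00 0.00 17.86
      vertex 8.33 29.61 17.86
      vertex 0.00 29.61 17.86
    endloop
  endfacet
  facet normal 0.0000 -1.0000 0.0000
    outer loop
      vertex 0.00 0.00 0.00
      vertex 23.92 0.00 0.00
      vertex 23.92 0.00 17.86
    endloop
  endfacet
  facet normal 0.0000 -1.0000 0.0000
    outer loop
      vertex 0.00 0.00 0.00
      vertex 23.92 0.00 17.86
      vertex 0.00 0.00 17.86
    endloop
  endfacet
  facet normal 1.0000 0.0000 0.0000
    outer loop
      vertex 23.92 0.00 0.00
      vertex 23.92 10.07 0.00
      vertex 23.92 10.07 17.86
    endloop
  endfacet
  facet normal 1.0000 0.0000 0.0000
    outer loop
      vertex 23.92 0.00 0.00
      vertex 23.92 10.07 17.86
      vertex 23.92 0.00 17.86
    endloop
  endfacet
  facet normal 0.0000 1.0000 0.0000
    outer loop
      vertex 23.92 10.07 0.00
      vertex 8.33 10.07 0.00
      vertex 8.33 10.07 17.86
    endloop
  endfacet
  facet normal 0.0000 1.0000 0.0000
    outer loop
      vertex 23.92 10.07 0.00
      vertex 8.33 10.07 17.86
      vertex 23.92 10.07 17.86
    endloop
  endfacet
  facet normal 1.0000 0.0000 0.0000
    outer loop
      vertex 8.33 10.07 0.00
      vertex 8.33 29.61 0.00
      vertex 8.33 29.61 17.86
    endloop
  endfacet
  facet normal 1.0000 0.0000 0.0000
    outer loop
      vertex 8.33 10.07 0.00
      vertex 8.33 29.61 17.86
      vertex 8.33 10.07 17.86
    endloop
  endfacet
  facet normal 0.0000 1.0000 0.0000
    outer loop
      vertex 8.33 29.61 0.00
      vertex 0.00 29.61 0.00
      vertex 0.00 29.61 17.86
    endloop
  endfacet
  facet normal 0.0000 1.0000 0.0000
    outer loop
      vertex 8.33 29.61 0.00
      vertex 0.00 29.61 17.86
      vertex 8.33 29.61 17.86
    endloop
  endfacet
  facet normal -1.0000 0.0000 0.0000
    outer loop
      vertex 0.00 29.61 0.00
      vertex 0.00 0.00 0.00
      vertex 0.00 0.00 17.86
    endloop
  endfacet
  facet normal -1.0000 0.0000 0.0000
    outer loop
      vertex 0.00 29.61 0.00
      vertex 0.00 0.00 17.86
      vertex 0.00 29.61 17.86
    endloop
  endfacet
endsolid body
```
; perimeter-only toolpath
G21 ; units = mm
G90 ; absolute positioning
G28 ; home
; layer 1
G0 Z3.57
G0 X0.00 Y0.00
G1 X23.92 Y0.00
G1 X23.92 Y10.07
G1 X8.33 Y10.07
G1 X8.33 Y29.61
G1 X0.00 Y29.61
G1 X0.00 Y0.00
; layer 2
G0 Z7.14
G0 X0.00 Y0.00
G1 X23.92 Y0.00
G1 X23.92 Y10.07
G1 X8.33 Y10.07
G1 X8.33 Y29.61
G1 X0.00 Y29.61
G1 X0.00 Y0.00
; layer 3
G0 Z10.72
G0 X0.00 Y0.00
G1 X23.92 Y0.00
G1 X23.92 Y10.07
G1 X8.33 Y10.07
G1 X8.33 Y29.61
G1 X0.00 Y29.61
G1 X0.00 Y0.00
; layer 4
G0 Z14.29
G0 X0.00 Y0.00
G1 X23.92 Y0.00
G1 X23.92 Y10.07
G1 X8.33 Y10.07
G1 X8.33 Y29.61
G1 X0.00 Y29.61
G1 X0.00 Y0.00
; layer 5
G0 Z17.86
G0 X0.00 Y0.00
G1 X23.92 Y0.00
G1 X23.92 Y10.07
G1 X8.33 Y10.07
G1 X8.33 Y29.61
G1 X0.00 Y29.61
G1 X0.00 Y0.00
M2 ; end

The solid is an L-shaped prism: outer 23.9 × 29.6 mm, arm thicknesses ≈ 10.1 mm (horizontal) and 8.33 mm (vertical), extruded 17.9 mm in z. Slicing at Δz = 3.57 mm — 5 equal slices spanning the solid's height, so layer i sits at z = i·h/5 — gives 5 non-empty perimeters. Each is a 6-segment closed polygon; G0 lifts to the layer z and rapids to the start vertex, then G1 traces the edges.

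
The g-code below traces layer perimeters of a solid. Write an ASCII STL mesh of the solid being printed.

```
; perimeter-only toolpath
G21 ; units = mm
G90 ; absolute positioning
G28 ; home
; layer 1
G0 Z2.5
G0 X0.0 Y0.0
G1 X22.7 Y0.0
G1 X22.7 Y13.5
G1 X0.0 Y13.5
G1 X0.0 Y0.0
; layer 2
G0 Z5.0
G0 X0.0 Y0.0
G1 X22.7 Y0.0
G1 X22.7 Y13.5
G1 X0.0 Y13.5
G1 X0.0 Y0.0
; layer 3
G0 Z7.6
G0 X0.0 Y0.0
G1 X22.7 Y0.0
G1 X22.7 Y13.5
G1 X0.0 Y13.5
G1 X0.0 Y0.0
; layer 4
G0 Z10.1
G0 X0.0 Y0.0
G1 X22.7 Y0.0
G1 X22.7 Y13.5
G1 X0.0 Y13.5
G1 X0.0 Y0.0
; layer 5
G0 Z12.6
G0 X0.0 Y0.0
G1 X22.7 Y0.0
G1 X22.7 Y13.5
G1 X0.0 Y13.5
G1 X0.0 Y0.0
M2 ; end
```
solid part
  facet normal 0.0000 0.0000 -1.0000
    outer loop
      vertex 22.7 13.5 0.0
      vertex 22.7 0.0 0.0
      vertex 0.0 0.0 0.0
    endloop
  endfacet
  facet normal 0.0000 0.0000 -1.0000
    outer loop
      vertex 0.0 13.5 0.0
      vertex 22.7 13.5 0.0
      vertex 0.0 0.0 0.0
    endloop
  endfacet
  facet normal 0.0000 0.0000 1.0000
    outer loop
      vertex 0.0 0.0 12.6
      vertex 22.7 0.0 12.6
      vertex 22.7 13.5 12.6
    endloop
  endfacet
  facet normal 0.0000 0.0000 1.0000
    outer loop
      vertex 0.0 0.0 12.6
      vertex 22.7 13.5 12.6
      vertex 0.0 13.5 12.6
    endloop
  endfacet
  facet normal 0.0000 -1.0000 0.0000
    outer loop
      vertex 0.0 0.0 0.0
      vertex 22.7 0.0 0.0
      vertex 22.7 0.0 12.6
    endloop
  endfacet
  facet normal 0.0000 -1.0000 0.0000
    outer loop
      vertex 0.0 0.0 0.0
      vertex 22.7 0.0 12.6
      vertex 0.0 0.0 12.6
    endloop
  endfacet
  facet normal 0.0000 1.0000 0.0000
    outer loop
      vertex 22.7 13.5 12.6
      vertex 22.7 13.5 0.0
      vertex 0.0 13.5 0.0
    endloop
  endfacet
  facet normal 0.0000 1.0000 0.0000
    outer loop
      vertex 0.0 13.5 12.6
      vertex 22.7 13.5 12.6
      vertex 0.0 13.5 0.0
    endloop
  endfacet
  facet normal -1.0000 0.0000 0.0000
    outer loop
      vertex 0.0 13.5 12.6
      vertex 0.0 13.5 0.0
      vertex 0.0 0.0 0.0
    endloop
  endfacet
  facet normal -1.0000 0.0000 0.0000
    outer loop
      vertex 0.0 0.0 12.6
      vertex 0.0 13.5 12.6
      vertex 0.0 0.0 0.0
    endloop
  endfacet
  facet normal 1.0000 0.0000 0.0000
    outer loop
      vertex 22.7 0.0 0.0
      vertex 22.7 13.5 0.0
      vertex 22.7 13.5 12.6
    endloop
  endfacet
  facet normal 1.0000 0.0000 0.0000
    outer loop
      vertex 22.7 0.0 0.0
      vertex 22.7 13.5 12.6
      vertex 22.7 0.0 12.6
    endloop
  endfacet
endsolid part

The G0 Z moves step by Δz≈2.5 mm. Every layer's G1 loop is the same polygon, so the solid is a straight extrusion of it from z=0 to z≈12.6. Closing with flat bottom and top caps and triangulating gives 12 facets — a rectangular box, roughly 22.7 × 13.5 mm footprint and 12.6 mm tall.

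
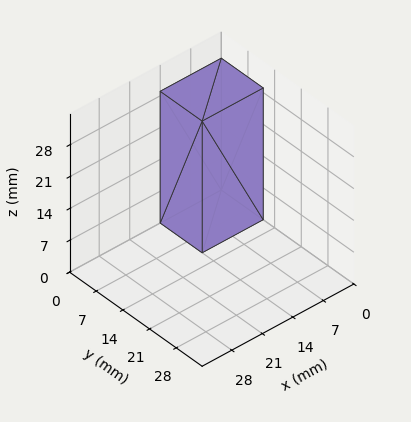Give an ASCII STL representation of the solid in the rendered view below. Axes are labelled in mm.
Reading the render: the shape is a rectangular box, roughly 14 × 11 mm footprint and 29 mm tall (dimensions read to the nearest mm from the axis ticks). For the STL, each face is triangulated and given an outward normal.

solid part
  facet normal 0.0000 0.0000 -1.0000
    outer loop
      vertex 14.0 11.0 0.0
      vertex 14.0 0.0 0.0
      vertex 0.0 0.0 0.0
    endloop
  endfacet
  facet normal 0.0000 0.0000 -1.0000
    outer loop
      vertex 0.0 11.0 0.0
      vertex 14.0 11.0 0.0
      vertex 0.0 0.0 0.0
    endloop
  endfacet
  facet normal 0.0000 0.0000 1.0000
    outer loop
      vertex 0.0 0.0 29.0
      vertex 14.0 0.0 29.0
      vertex 14.0 11.0 29.0
    endloop
  endfacet
  facet normal 0.0000 0.0000 1.0000
    outer loop
      vertex 0.0 0.0 29.0
      vertex 14.0 11.0 29.0
      vertex 0.0 11.0 29.0
    endloop
  endfacet
  facet normal 0.0000 -1.0000 0.0000
    outer loop
      vertex 0.0 0.0 0.0
      vertex 14.0 0.0 0.0
      vertex 14.0 0.0 29.0
    endloop
  endfacet
  facet normal 0.0000 -1.0000 0.0000
    outer loop
      vertex 0.0 0.0 0.0
      vertex 14.0 0.0 29.0
      vertex 0.0 0.0 29.0
    endloop
  endfacet
  facet normal 0.0000 1.0000 0.0000
    outer loop
      vertex 14.0 11.0 29.0
      vertex 14.0 11.0 0.0
      vertex 0.0 11.0 0.0
    endloop
  endfacet
  facet normal 0.0000 1.0000 0.0000
    outer loop
      vertex 0.0 11.0 29.0
      vertex 14.0 11.0 29.0
      vertex 0.0 11.0 0.0
    endloop
  endfacet
  facet normal -1.0000 0.0000 0.0000
    outer loop
      vertex 0.0 11.0 29.0
      vertex 0.0 11.0 0.0
      vertex 0.0 0.0 0.0
    endloop
  endfacet
  facet normal -1.0000 0.0000 0.0000
    outer loop
      vertex 0.0 0.0 29.0
      vertex 0.0 11.0 29.0
      vertex 0.0 0.0 0.0
    endloop
  endfacet
  facet normal 1.0000 0.0000 0.0000
    outer loop
      vertex 14.0 0.0 0.0
      vertex 14.0 11.0 0.0
      vertex 14.0 11.0 29.0
    endloop
  endfacet
  facet normal 1.0000 0.0000 0.0000
    outer loop
      vertex 14.0 0.0 0.0
      vertex 14.0 11.0 29.0
      vertex 14.0 0.0 29.0
    endloop
  endfacet
endsolid part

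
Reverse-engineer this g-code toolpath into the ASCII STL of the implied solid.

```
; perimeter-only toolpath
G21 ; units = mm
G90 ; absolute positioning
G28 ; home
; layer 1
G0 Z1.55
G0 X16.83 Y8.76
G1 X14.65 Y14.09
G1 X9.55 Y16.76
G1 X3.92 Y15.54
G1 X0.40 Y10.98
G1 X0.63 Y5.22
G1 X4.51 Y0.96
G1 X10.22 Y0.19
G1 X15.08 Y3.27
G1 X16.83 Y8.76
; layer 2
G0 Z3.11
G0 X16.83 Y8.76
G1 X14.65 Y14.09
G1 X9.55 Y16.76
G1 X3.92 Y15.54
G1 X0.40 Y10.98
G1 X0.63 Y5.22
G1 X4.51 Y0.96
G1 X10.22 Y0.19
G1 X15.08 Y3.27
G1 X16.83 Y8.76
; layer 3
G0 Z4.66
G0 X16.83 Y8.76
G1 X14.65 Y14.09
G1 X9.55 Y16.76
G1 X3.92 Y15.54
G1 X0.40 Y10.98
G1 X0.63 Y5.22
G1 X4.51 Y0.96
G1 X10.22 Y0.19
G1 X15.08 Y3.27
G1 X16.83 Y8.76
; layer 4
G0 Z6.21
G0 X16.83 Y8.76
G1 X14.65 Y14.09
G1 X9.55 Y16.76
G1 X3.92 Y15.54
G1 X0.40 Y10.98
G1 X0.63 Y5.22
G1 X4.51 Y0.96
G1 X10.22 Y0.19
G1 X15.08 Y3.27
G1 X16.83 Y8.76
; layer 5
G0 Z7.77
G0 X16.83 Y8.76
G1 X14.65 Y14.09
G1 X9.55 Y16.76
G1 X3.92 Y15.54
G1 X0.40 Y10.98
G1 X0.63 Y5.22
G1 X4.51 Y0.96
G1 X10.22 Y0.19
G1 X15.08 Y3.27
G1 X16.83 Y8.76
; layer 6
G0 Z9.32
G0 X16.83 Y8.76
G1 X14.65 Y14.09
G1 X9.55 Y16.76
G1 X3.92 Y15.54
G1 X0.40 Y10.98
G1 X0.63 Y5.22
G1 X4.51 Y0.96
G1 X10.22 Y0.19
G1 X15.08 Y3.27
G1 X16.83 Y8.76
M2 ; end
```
solid part
  facet normal 0.0000 0.0000 -1.0000
    outer loop
      vertex 9.55 16.76 0.00
      vertex 14.65 14.09 0.00
      vertex 16.83 8.76 0.00
    endloop
  endfacet
  facet normal 0.0000 0.0000 -1.0000
    outer loop
      vertex 3.92 15.54 0.00
      vertex 9.55 16.76 0.00
      vertex 16.83 8.76 0.00
    endloop
  endfacet
  facet normal 0.0000 0.0000 -1.0000
    outer loop
      vertex 0.40 10.98 0.00
      vertex 3.92 15.54 0.00
      vertex 16.83 8.76 0.00
    endloop
  endfacet
  facet normal 0.0000 0.0000 -1.0000
    outer loop
      vertex 0.63 5.22 0.00
      vertex 0.40 10.98 0.00
      vertex 16.83 8.76 0.00
    endloop
  endfacet
  facet normal 0.0000 0.0000 -1.0000
    outer loop
      vertex 4.51 0.96 0.00
      vertex 0.63 5.22 0.00
      vertex 16.83 8.76 0.00
    endloop
  endfacet
  facet normal 0.0000 0.0000 -1.0000
    outer loop
      vertex 10.22 0.19 0.00
      vertex 4.51 0.96 0.00
      vertex 16.83 8.76 0.00
    endloop
  endfacet
  facet normal 0.0000 0.0000 -1.0000
    outer loop
      vertex 15.08 3.27 0.00
      vertex 10.22 0.19 0.00
      vertex 16.83 8.76 0.00
    endloop
  endfacet
  facet normal 0.0000 0.0000 1.0000
    outer loop
      vertex 16.83 8.76 9.32
      vertex 14.65 14.09 9.32
      vertex 9.55 16.76 9.32
    endloop
  endfacet
  facet normal 0.0000 0.0000 1.0000
    outer loop
      vertex 16.83 8.76 9.32
      vertex 9.55 16.76 9.32
      vertex 3.92 15.54 9.32
    endloop
  endfacet
  facet normal 0.0000 0.0000 1.0000
    outer loop
      vertex 16.83 8.76 9.32
      vertex 3.92 15.54 9.32
      vertex 0.40 10.98 9.32
    endloop
  endfacet
  facet normal 0.0000 0.0000 1.0000
    outer loop
      vertex 16.83 8.76 9.32
      vertex 0.40 10.98 9.32
      vertex 0.63 5.22 9.32
    endloop
  endfacet
  facet normal 0.0000 0.0000 1.0000
    outer loop
      vertex 16.83 8.76 9.32
      vertex 0.63 5.22 9.32
      vertex 4.51 0.96 9.32
    endloop
  endfacet
  facet normal 0.0000 0.0000 1.0000
    outer loop
      vertex 16.83 8.76 9.32
      vertex 4.51 0.96 9.32
      vertex 10.22 0.19 9.32
    endloop
  endfacet
  facet normal 0.0000 0.0000 1.0000
    outer loop
      vertex 16.83 8.76 9.32
      vertex 10.22 0.19 9.32
      vertex 15.08 3.27 9.32
    endloop
  endfacet
  facet normal 0.9256 0.3786 0.0000
    outer loop
      vertex 16.83 8.76 0.00
      vertex 14.65 14.09 0.00
      vertex 14.65 14.09 9.32
    endloop
  endfacet
  facet normal 0.9256 0.3786 0.0000
    outer loop
      vertex 16.83 8.76 0.00
      vertex 14.65 14.09 9.32
      vertex 16.83 8.76 9.32
    endloop
  endfacet
  facet normal 0.4638 0.8859 0.0000
    outer loop
      vertex 14.65 14.09 0.00
      vertex 9.55 16.76 0.00
      vertex 9.55 16.76 9.32
    endloop
  endfacet
  facet normal 0.4638 0.8859 0.0000
    outer loop
      vertex 14.65 14.09 0.00
      vertex 9.55 16.76 9.32
      vertex 14.65 14.09 9.32
    endloop
  endfacet
  facet normal -0.2118 0.9773 0.0000
    outer loop
      vertex 9.55 16.76 0.00
      vertex 3.92 15.54 0.00
      vertex 3.92 15.54 9.32
    endloop
  endfacet
  facet normal -0.2118 0.9773 0.0000
    outer loop
      vertex 9.55 16.76 0.00
      vertex 3.92 15.54 9.32
      vertex 9.55 16.76 9.32
    endloop
  endfacet
  facet normal -0.7916 0.6111 0.0000
    outer loop
      vertex 3.92 15.54 0.00
      vertex 0.40 10.98 0.00
      vertex 0.40 10.98 9.32
    endloop
  endfacet
  facet normal -0.7916 0.6111 0.0000
    outer loop
      vertex 3.92 15.54 0.00
      vertex 0.40 10.98 9.32
      vertex 3.92 15.54 9.32
    endloop
  endfacet
  facet normal -0.9992 -0.0399 0.0000
    outer loop
      vertex 0.40 10.98 0.00
      vertex 0.63 5.22 0.00
      vertex 0.63 5.22 9.32
    endloop
  endfacet
  facet normal -0.9992 -0.0399 0.0000
    outer loop
      vertex 0.40 10.98 0.00
      vertex 0.63 5.22 9.32
      vertex 0.40 10.98 9.32
    endloop
  endfacet
  facet normal -0.7393 -0.6734 0.0000
    outer loop
      vertex 0.63 5.22 0.00
      vertex 4.51 0.96 0.00
      vertex 4.51 0.96 9.32
    endloop
  endfacet
  facet normal -0.7393 -0.6734 0.0000
    outer loop
      vertex 0.63 5.22 0.00
      vertex 4.51 0.96 9.32
      vertex 0.63 5.22 9.32
    endloop
  endfacet
  facet normal -0.1336 -0.9910 0.0000
    outer loop
      vertex 4.51 0.96 0.00
      vertex 10.22 0.19 0.00
      vertex 10.22 0.19 9.32
    endloop
  endfacet
  facet normal -0.1336 -0.9910 0.0000
    outer loop
      vertex 4.51 0.96 0.00
      vertex 10.22 0.19 9.32
      vertex 4.51 0.96 9.32
    endloop
  endfacet
  facet normal 0.5353 -0.8447 0.0000
    outer loop
      vertex 10.22 0.19 0.00
      vertex 15.08 3.27 0.00
      vertex 15.08 3.27 9.32
    endloop
  endfacet
  facet normal 0.5353 -0.8447 0.0000
    outer loop
      vertex 10.22 0.19 0.00
      vertex 15.08 3.27 9.32
      vertex 10.22 0.19 9.32
    endloop
  endfacet
  facet normal 0.9528 -0.3037 0.0000
    outer loop
      vertex 15.08 3.27 0.00
      vertex 16.83 8.76 0.00
      vertex 16.83 8.76 9.32
    endloop
  endfacet
  facet normal 0.9528 -0.3037 0.0000
    outer loop
      vertex 15.08 3.27 0.00
      vertex 16.83 8.76 9.32
      vertex 15.08 3.27 9.32
    endloop
  endfacet
endsolid part

The G0 Z moves step by Δz≈1.55 mm. Every layer's G1 loop is the same polygon, so the solid is a straight extrusion of it from z=0 to z≈9.32. Closing with flat bottom and top caps and triangulating gives 32 facets — a regular 9-sided prism (a cylinder approximated with 9 flat sides), circumscribed radius ≈ 8.42 mm, height ≈ 9.32 mm.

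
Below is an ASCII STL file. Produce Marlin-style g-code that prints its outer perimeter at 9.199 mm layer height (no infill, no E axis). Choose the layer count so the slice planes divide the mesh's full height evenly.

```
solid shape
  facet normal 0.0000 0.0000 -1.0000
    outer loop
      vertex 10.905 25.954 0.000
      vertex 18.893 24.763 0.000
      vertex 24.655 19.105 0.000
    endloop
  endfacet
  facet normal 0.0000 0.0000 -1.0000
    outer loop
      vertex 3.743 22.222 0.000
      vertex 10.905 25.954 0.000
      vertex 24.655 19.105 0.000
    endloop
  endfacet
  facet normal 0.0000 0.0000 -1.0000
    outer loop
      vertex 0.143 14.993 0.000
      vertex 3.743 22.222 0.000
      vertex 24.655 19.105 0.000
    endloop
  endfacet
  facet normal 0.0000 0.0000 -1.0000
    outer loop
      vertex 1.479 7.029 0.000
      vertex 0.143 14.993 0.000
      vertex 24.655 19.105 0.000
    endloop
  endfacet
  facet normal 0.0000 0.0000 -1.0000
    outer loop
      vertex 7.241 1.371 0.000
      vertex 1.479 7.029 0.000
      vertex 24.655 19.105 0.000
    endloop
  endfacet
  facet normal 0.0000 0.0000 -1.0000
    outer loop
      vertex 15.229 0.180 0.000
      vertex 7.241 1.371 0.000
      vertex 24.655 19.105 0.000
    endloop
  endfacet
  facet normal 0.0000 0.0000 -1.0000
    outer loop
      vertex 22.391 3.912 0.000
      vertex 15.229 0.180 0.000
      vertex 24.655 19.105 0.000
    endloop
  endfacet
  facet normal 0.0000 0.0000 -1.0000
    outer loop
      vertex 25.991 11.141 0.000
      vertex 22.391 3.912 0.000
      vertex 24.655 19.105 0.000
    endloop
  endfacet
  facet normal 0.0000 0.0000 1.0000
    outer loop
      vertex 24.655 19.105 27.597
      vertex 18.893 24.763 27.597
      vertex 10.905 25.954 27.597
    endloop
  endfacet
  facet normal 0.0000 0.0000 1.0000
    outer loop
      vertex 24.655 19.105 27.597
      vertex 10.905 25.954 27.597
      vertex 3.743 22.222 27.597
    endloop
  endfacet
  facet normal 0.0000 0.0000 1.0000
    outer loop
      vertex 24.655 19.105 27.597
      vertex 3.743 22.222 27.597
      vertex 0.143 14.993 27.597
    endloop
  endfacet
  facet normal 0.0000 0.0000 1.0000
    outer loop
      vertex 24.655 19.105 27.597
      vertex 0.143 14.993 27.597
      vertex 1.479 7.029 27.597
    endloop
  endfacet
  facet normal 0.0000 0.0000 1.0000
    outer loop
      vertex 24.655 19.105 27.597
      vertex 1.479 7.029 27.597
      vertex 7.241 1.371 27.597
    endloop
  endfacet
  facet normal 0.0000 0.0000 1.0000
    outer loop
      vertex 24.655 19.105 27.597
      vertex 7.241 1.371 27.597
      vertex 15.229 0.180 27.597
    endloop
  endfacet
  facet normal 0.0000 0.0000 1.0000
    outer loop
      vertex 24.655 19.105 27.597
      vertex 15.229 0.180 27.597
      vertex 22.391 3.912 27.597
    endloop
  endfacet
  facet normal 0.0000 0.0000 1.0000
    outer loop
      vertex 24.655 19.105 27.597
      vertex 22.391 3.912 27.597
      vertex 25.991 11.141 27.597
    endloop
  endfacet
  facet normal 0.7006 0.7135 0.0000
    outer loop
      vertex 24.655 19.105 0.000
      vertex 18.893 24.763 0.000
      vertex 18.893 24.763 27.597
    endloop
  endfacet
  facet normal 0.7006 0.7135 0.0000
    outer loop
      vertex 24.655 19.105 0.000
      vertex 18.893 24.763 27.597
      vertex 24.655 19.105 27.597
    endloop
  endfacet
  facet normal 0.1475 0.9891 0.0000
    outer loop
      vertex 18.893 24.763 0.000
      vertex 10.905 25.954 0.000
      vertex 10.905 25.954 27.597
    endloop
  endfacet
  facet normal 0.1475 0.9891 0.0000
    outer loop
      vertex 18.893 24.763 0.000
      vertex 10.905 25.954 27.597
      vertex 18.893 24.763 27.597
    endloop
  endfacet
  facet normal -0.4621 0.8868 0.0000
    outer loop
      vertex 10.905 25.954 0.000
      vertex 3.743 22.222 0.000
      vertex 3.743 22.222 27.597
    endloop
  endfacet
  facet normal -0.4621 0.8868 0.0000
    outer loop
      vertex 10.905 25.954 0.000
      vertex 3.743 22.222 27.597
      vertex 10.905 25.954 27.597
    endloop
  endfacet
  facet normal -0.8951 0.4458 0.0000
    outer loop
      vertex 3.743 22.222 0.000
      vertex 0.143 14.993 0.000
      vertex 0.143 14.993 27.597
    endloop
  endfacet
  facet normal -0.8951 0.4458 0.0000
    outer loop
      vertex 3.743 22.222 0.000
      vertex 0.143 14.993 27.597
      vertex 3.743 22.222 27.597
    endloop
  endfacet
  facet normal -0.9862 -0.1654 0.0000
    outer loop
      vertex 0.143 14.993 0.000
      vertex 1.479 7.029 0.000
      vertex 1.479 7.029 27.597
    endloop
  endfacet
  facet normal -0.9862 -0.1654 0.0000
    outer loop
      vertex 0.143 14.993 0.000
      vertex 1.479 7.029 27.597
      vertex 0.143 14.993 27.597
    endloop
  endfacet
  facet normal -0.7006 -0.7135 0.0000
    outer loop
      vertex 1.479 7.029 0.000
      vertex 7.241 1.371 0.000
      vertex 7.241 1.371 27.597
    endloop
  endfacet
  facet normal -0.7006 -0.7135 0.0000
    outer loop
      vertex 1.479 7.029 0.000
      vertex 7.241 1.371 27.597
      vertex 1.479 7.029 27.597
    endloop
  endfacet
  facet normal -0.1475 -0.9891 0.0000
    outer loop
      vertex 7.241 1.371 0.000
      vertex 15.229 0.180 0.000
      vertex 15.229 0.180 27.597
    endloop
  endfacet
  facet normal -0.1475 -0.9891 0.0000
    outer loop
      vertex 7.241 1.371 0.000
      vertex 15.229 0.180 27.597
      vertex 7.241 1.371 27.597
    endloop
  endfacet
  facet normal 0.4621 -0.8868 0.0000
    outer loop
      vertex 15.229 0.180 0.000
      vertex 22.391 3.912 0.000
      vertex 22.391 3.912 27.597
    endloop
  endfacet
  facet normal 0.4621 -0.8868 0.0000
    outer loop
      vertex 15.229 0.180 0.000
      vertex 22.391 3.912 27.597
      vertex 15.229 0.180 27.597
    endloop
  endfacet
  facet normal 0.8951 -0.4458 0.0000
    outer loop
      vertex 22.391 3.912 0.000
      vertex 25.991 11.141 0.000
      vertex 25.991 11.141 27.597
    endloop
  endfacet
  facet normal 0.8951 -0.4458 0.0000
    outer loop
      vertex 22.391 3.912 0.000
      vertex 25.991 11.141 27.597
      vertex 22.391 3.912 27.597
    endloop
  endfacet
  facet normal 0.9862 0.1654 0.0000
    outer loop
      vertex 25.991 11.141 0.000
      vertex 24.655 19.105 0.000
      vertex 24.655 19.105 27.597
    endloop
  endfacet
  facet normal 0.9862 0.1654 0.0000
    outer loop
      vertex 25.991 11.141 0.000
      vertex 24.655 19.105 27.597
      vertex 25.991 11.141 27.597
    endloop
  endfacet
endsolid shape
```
; perimeter-only toolpath
G21 ; units = mm
G90 ; absolute positioning
G28 ; home
; layer 1
G0 Z9.199
G0 X24.655 Y19.105
G1 X18.893 Y24.763
G1 X10.905 Y25.954
G1 X3.743 Y22.222
G1 X0.143 Y14.993
G1 X1.479 Y7.029
G1 X7.241 Y1.371
G1 X15.229 Y0.180
G1 X22.391 Y3.912
G1 X25.991 Y11.141
G1 X24.655 Y19.105
; layer 2
G0 Z18.398
G0 X24.655 Y19.105
G1 X18.893 Y24.763
G1 X10.905 Y25.954
G1 X3.743 Y22.222
G1 X0.143 Y14.993
G1 X1.479 Y7.029
G1 X7.241 Y1.371
G1 X15.229 Y0.180
G1 X22.391 Y3.912
G1 X25.991 Y11.141
G1 X24.655 Y19.105
; layer 3
G0 Z27.597
G0 X24.655 Y19.105
G1 X18.893 Y24.763
G1 X10.905 Y25.954
G1 X3.743 Y22.222
G1 X0.143 Y14.993
G1 X1.479 Y7.029
G1 X7.241 Y1.371
G1 X15.229 Y0.180
G1 X22.391 Y3.912
G1 X25.991 Y11.141
G1 X24.655 Y19.105
M2 ; end

The solid is a regular 10-sided prism (a cylinder approximated with 10 flat sides), circumscribed radius ≈ 13.1 mm, height ≈ 27.6 mm. Slicing at Δz = 9.199 mm — 3 equal slices spanning the solid's height, so layer i sits at z = i·h/3 — gives 3 non-empty perimeters. Each is a 10-segment closed polygon; G0 lifts to the layer z and rapids to the start vertex, then G1 traces the edges.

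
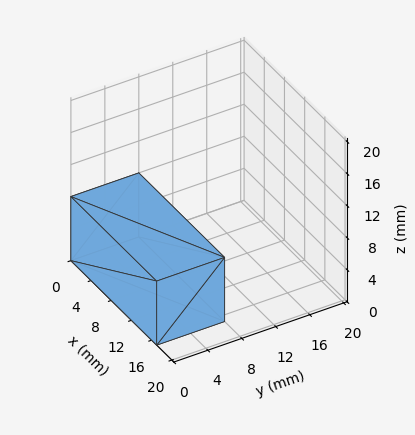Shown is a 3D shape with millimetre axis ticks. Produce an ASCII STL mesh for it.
Reading the render: the shape is a rectangular box, roughly 17 × 8 mm footprint and 8 mm tall (dimensions read to the nearest mm from the axis ticks). For the STL, each face is triangulated and given an outward normal.

solid part
  facet normal 0.0000 0.0000 -1.0000
    outer loop
      vertex 17.0 8.0 0.0
      vertex 17.0 0.0 0.0
      vertex 0.0 0.0 0.0
    endloop
  endfacet
  facet normal 0.0000 0.0000 -1.0000
    outer loop
      vertex 0.0 8.0 0.0
      vertex 17.0 8.0 0.0
      vertex 0.0 0.0 0.0
    endloop
  endfacet
  facet normal 0.0000 0.0000 1.0000
    outer loop
      vertex 0.0 0.0 8.0
      vertex 17.0 0.0 8.0
      vertex 17.0 8.0 8.0
    endloop
  endfacet
  facet normal 0.0000 0.0000 1.0000
    outer loop
      vertex 0.0 0.0 8.0
      vertex 17.0 8.0 8.0
      vertex 0.0 8.0 8.0
    endloop
  endfacet
  facet normal 0.0000 -1.0000 0.0000
    outer loop
      vertex 0.0 0.0 0.0
      vertex 17.0 0.0 0.0
      vertex 17.0 0.0 8.0
    endloop
  endfacet
  facet normal 0.0000 -1.0000 0.0000
    outer loop
      vertex 0.0 0.0 0.0
      vertex 17.0 0.0 8.0
      vertex 0.0 0.0 8.0
    endloop
  endfacet
  facet normal 0.0000 1.0000 0.0000
    outer loop
      vertex 17.0 8.0 8.0
      vertex 17.0 8.0 0.0
      vertex 0.0 8.0 0.0
    endloop
  endfacet
  facet normal 0.0000 1.0000 0.0000
    outer loop
      vertex 0.0 8.0 8.0
      vertex 17.0 8.0 8.0
      vertex 0.0 8.0 0.0
    endloop
  endfacet
  facet normal -1.0000 0.0000 0.0000
    outer loop
      vertex 0.0 8.0 8.0
      vertex 0.0 8.0 0.0
      vertex 0.0 0.0 0.0
    endloop
  endfacet
  facet normal -1.0000 0.0000 0.0000
    outer loop
      vertex 0.0 0.0 8.0
      vertex 0.0 8.0 8.0
      vertex 0.0 0.0 0.0
    endloop
  endfacet
  facet normal 1.0000 0.0000 0.0000
    outer loop
      vertex 17.0 0.0 0.0
      vertex 17.0 8.0 0.0
      vertex 17.0 8.0 8.0
    endloop
  endfacet
  facet normal 1.0000 0.0000 0.0000
    outer loop
      vertex 17.0 0.0 0.0
      vertex 17.0 8.0 8.0
      vertex 17.0 0.0 8.0
    endloop
  endfacet
endsolid part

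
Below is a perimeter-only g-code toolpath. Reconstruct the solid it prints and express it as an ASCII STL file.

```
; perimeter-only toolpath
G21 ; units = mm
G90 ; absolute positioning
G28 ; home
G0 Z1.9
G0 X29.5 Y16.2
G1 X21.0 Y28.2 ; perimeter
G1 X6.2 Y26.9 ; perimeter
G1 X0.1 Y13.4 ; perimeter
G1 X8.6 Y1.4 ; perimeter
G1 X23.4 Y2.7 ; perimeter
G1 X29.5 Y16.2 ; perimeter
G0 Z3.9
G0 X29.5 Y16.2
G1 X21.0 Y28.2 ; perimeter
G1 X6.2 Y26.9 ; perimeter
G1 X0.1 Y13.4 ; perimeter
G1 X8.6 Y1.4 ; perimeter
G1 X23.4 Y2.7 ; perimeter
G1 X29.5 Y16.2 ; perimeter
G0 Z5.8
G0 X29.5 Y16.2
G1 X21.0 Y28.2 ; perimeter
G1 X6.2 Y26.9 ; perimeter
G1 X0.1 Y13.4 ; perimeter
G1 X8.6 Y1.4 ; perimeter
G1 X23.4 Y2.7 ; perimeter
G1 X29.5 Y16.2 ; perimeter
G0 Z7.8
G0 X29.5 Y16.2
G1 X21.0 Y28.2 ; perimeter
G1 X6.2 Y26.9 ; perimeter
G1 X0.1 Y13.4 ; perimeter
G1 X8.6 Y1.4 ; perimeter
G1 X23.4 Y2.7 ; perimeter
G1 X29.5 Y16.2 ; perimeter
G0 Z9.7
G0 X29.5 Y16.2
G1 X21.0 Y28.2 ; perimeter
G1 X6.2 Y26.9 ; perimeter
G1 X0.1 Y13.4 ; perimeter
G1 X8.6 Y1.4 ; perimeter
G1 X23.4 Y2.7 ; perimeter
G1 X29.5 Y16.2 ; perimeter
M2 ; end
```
solid part
  facet normal 0.0000 0.0000 -1.0000
    outer loop
      vertex 6.2 26.9 0.0
      vertex 21.0 28.2 0.0
      vertex 29.5 16.2 0.0
    endloop
  endfacet
  facet normal 0.0000 0.0000 -1.0000
    outer loop
      vertex 0.1 13.4 0.0
      vertex 6.2 26.9 0.0
      vertex 29.5 16.2 0.0
    endloop
  endfacet
  facet normal 0.0000 0.0000 -1.0000
    outer loop
      vertex 8.6 1.4 0.0
      vertex 0.1 13.4 0.0
      vertex 29.5 16.2 0.0
    endloop
  endfacet
  facet normal 0.0000 0.0000 -1.0000
    outer loop
      vertex 23.4 2.7 0.0
      vertex 8.6 1.4 0.0
      vertex 29.5 16.2 0.0
    endloop
  endfacet
  facet normal 0.0000 0.0000 1.0000
    outer loop
      vertex 29.5 16.2 9.7
      vertex 21.0 28.2 9.7
      vertex 6.2 26.9 9.7
    endloop
  endfacet
  facet normal 0.0000 0.0000 1.0000
    outer loop
      vertex 29.5 16.2 9.7
      vertex 6.2 26.9 9.7
      vertex 0.1 13.4 9.7
    endloop
  endfacet
  facet normal 0.0000 0.0000 1.0000
    outer loop
      vertex 29.5 16.2 9.7
      vertex 0.1 13.4 9.7
      vertex 8.6 1.4 9.7
    endloop
  endfacet
  facet normal 0.0000 0.0000 1.0000
    outer loop
      vertex 29.5 16.2 9.7
      vertex 8.6 1.4 9.7
      vertex 23.4 2.7 9.7
    endloop
  endfacet
  facet normal 0.8160 0.5780 0.0000
    outer loop
      vertex 29.5 16.2 0.0
      vertex 21.0 28.2 0.0
      vertex 21.0 28.2 9.7
    endloop
  endfacet
  facet normal 0.8160 0.5780 0.0000
    outer loop
      vertex 29.5 16.2 0.0
      vertex 21.0 28.2 9.7
      vertex 29.5 16.2 9.7
    endloop
  endfacet
  facet normal -0.0875 0.9962 0.0000
    outer loop
      vertex 21.0 28.2 0.0
      vertex 6.2 26.9 0.0
      vertex 6.2 26.9 9.7
    endloop
  endfacet
  facet normal -0.0875 0.9962 0.0000
    outer loop
      vertex 21.0 28.2 0.0
      vertex 6.2 26.9 9.7
      vertex 21.0 28.2 9.7
    endloop
  endfacet
  facet normal -0.9113 0.4118 0.0000
    outer loop
      vertex 6.2 26.9 0.0
      vertex 0.1 13.4 0.0
      vertex 0.1 13.4 9.7
    endloop
  endfacet
  facet normal -0.9113 0.4118 0.0000
    outer loop
      vertex 6.2 26.9 0.0
      vertex 0.1 13.4 9.7
      vertex 6.2 26.9 9.7
    endloop
  endfacet
  facet normal -0.8160 -0.5780 0.0000
    outer loop
      vertex 0.1 13.4 0.0
      vertex 8.6 1.4 0.0
      vertex 8.6 1.4 9.7
    endloop
  endfacet
  facet normal -0.8160 -0.5780 0.0000
    outer loop
      vertex 0.1 13.4 0.0
      vertex 8.6 1.4 9.7
      vertex 0.1 13.4 9.7
    endloop
  endfacet
  facet normal 0.0875 -0.9962 0.0000
    outer loop
      vertex 8.6 1.4 0.0
      vertex 23.4 2.7 0.0
      vertex 23.4 2.7 9.7
    endloop
  endfacet
  facet normal 0.0875 -0.9962 0.0000
    outer loop
      vertex 8.6 1.4 0.0
      vertex 23.4 2.7 9.7
      vertex 8.6 1.4 9.7
    endloop
  endfacet
  facet normal 0.9113 -0.4118 0.0000
    outer loop
      vertex 23.4 2.7 0.0
      vertex 29.5 16.2 0.0
      vertex 29.5 16.2 9.7
    endloop
  endfacet
  facet normal 0.9113 -0.4118 0.0000
    outer loop
      vertex 23.4 2.7 0.0
      vertex 29.5 16.2 9.7
      vertex 23.4 2.7 9.7
    endloop
  endfacet
endsolid part

The G0 Z moves step by Δz≈1.9 mm. Every layer's G1 loop is the same polygon, so the solid is a straight extrusion of it from z=0 to z≈9.7. Closing with flat bottom and top caps and triangulating gives 20 facets — a regular 6-sided prism (a cylinder approximated with 6 flat sides), circumscribed radius ≈ 14.8 mm, height ≈ 9.7 mm.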